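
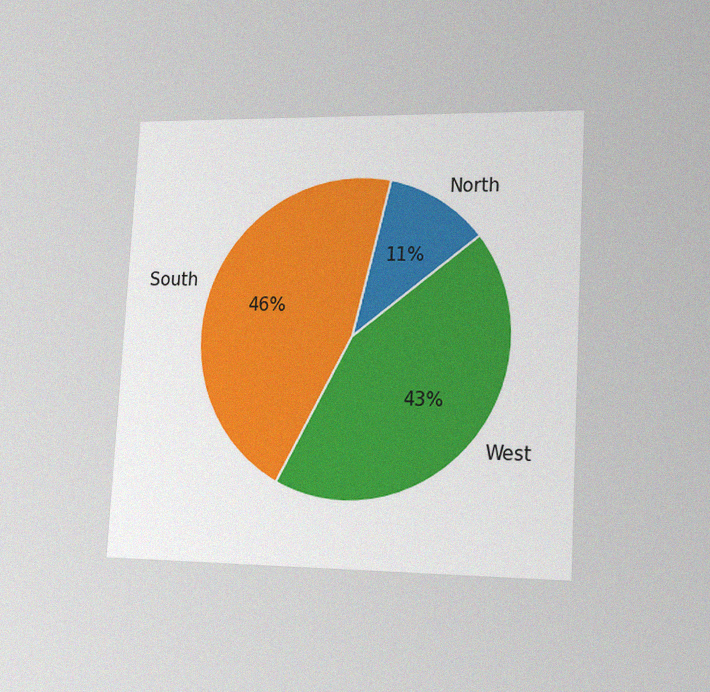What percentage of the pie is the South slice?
The chart is tilted about 3° clockwise and viewed slightly from the right, with some photo noise. The South slice takes up 46% of the pie.

46%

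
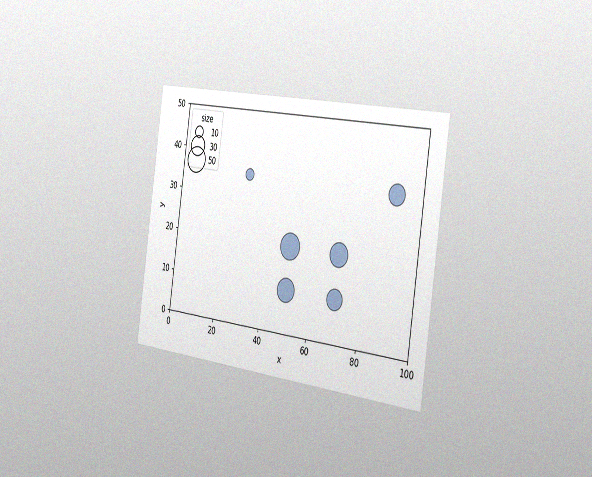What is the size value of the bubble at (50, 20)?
The chart is tilted about 8° clockwise and viewed slightly from the right, with some photo noise. Matching the bubble at (50, 20) against the size legend gives 50.

50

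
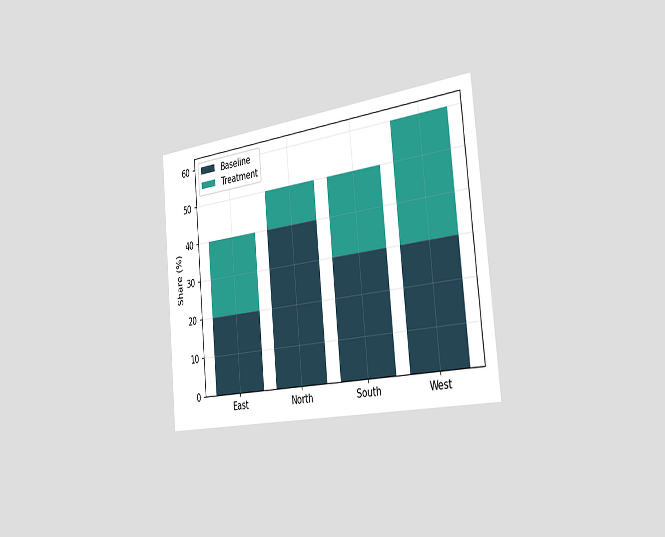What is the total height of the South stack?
50%

The chart is tilted about 5° counter-clockwise and viewed slightly from the right. The South stack's top reaches 50% on the y-axis.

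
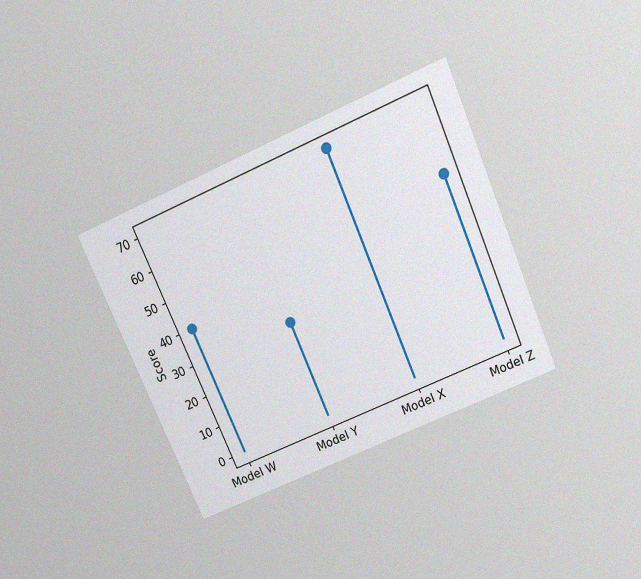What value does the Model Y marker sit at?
30

The chart is tilted about 23° counter-clockwise and viewed slightly from above, with some photo noise. The Model Y marker sits at 30.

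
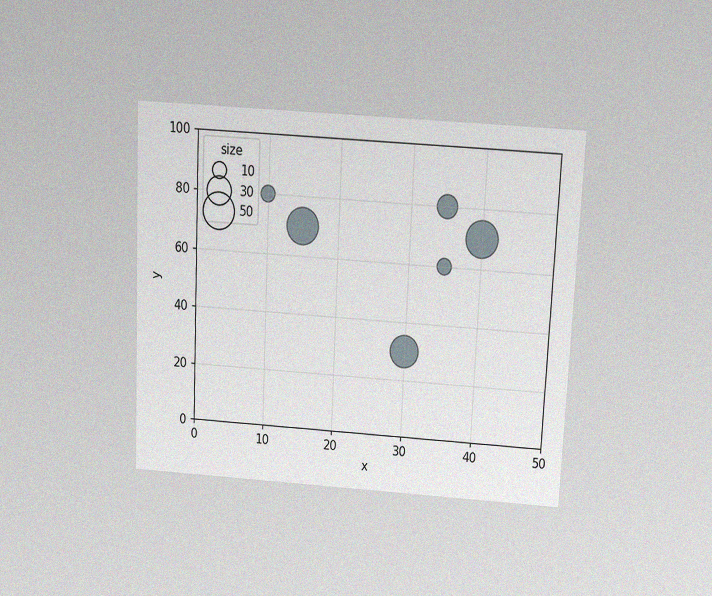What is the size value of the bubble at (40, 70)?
The chart is tilted about 3° clockwise and viewed slightly from above, with some photo noise. Matching the bubble at (40, 70) against the size legend gives 50.

50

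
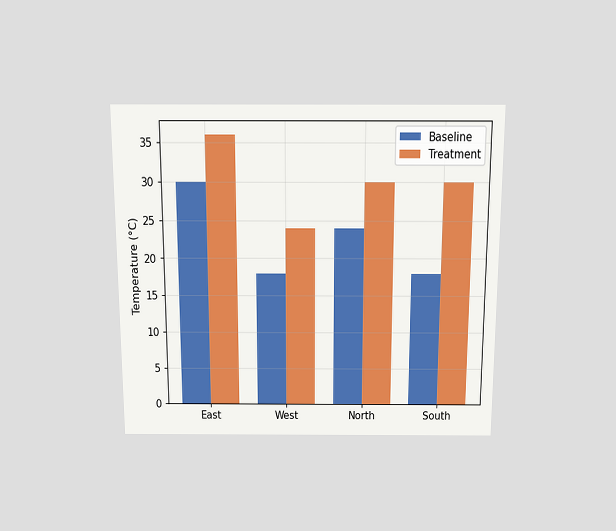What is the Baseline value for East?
30°C

The chart is viewed slightly from above. The Baseline bar at East reaches 30°C on the y-axis.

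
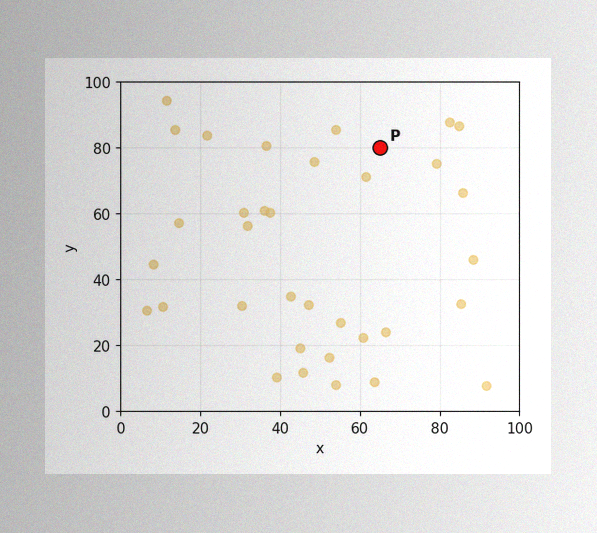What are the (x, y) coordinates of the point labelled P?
(65, 80)

The image has some photo noise and uneven lighting. Following the gridlines from P to each axis, P sits at (65, 80).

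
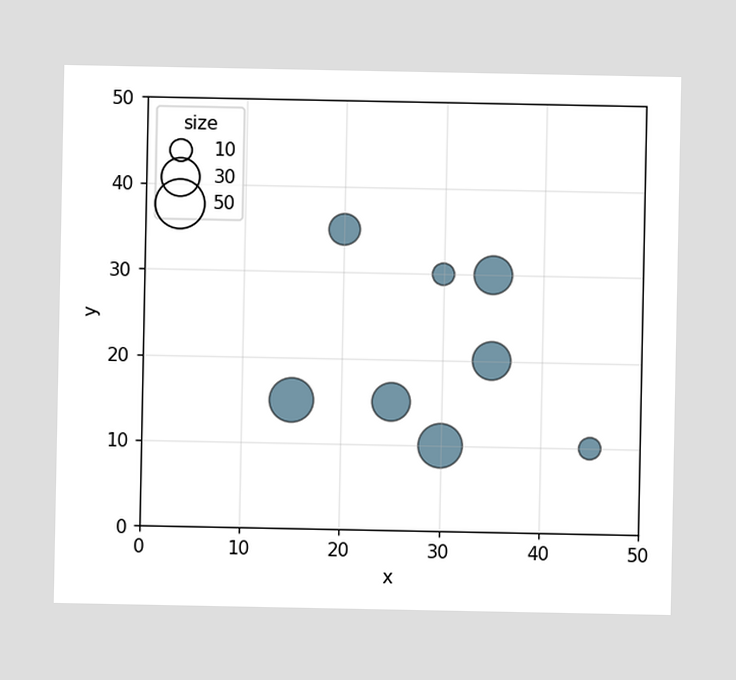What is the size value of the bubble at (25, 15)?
30

Matching the bubble at (25, 15) against the size legend gives 30.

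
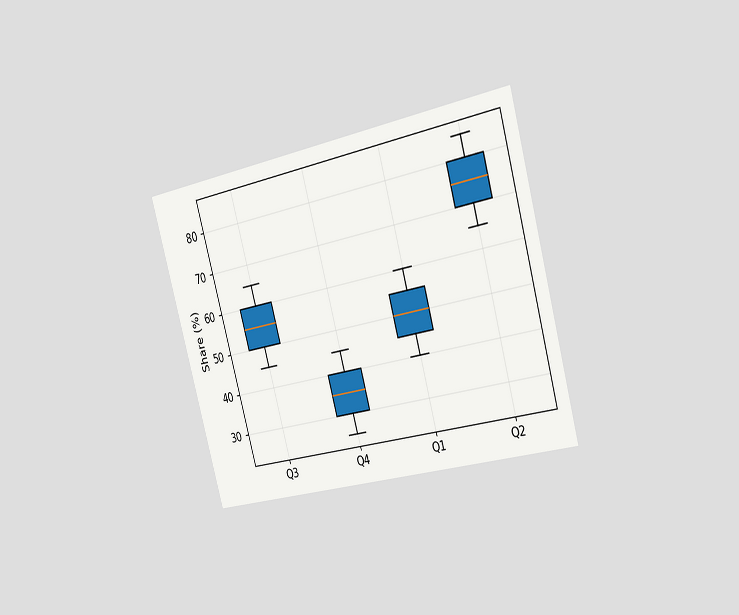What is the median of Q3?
55%

The chart is tilted about 16° counter-clockwise and viewed slightly from the right. The median line in the Q3 box sits at 55%.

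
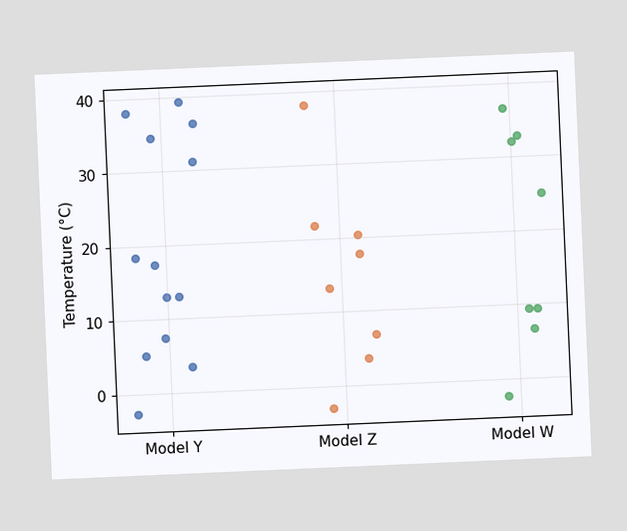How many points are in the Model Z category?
8

The chart is tilted about 2° counter-clockwise. Counting the markers in the Model Z column gives 8.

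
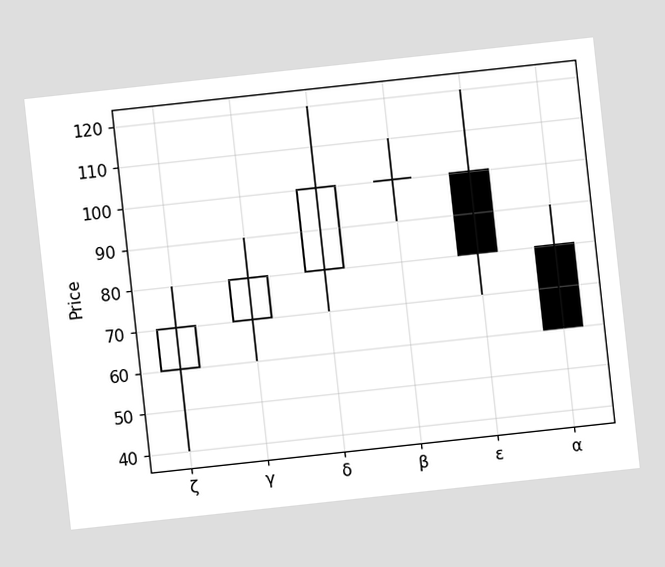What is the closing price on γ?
The chart is tilted about 6° counter-clockwise. The γ candle closes at 80.

80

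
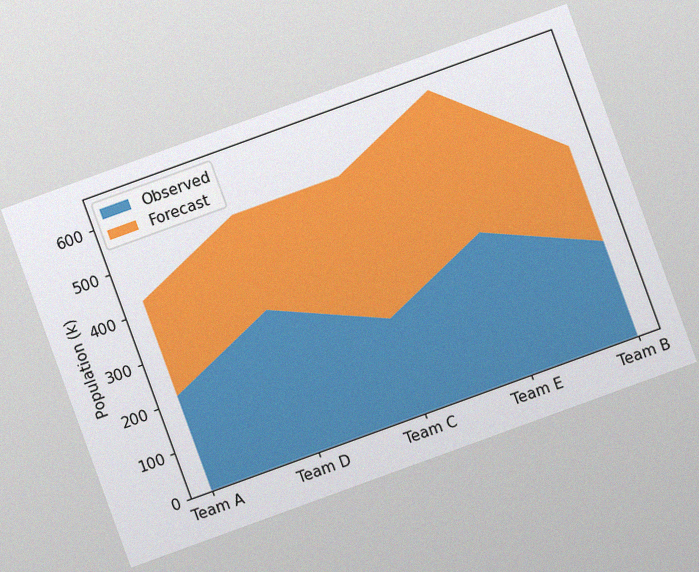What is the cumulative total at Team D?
The chart is tilted about 20° counter-clockwise, with some photo noise. The stacked total at Team D reaches 530k.

530k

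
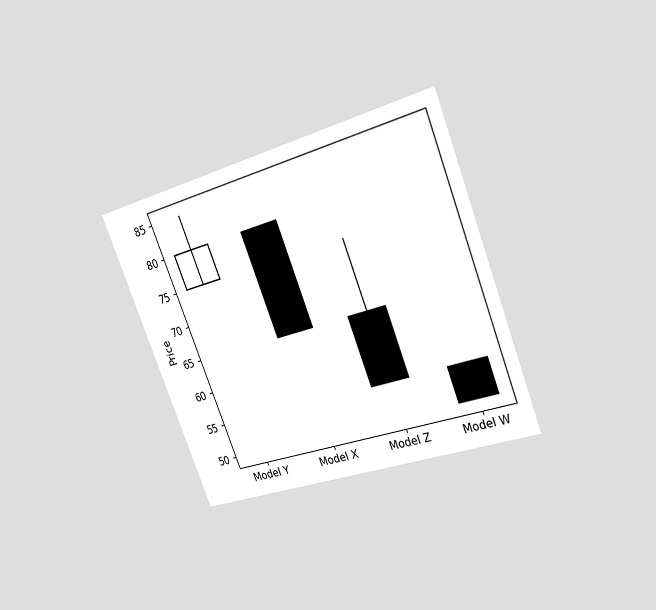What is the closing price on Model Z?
The chart is tilted about 21° counter-clockwise and viewed at a slight angle. The Model Z candle closes at 55.

55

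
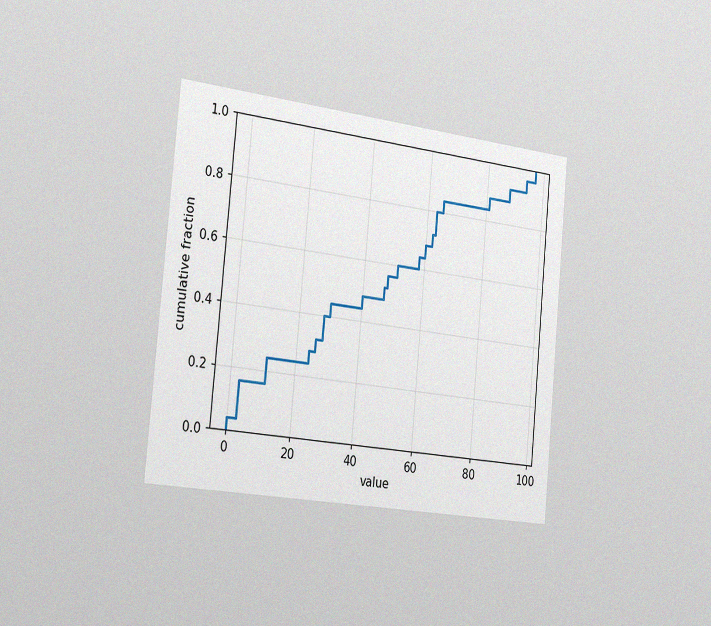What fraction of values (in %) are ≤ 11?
24%

The chart is tilted about 5° clockwise and viewed slightly from the left, with some photo noise. At x=11 the ECDF step is at 24%.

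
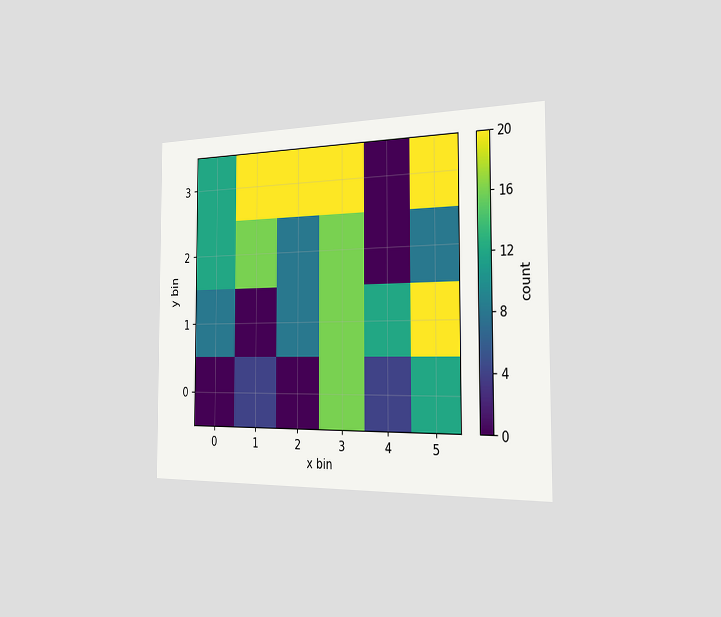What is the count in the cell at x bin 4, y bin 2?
0

The chart is viewed slightly from the right. Matching the cell (4, 2) against the colorbar gives 0.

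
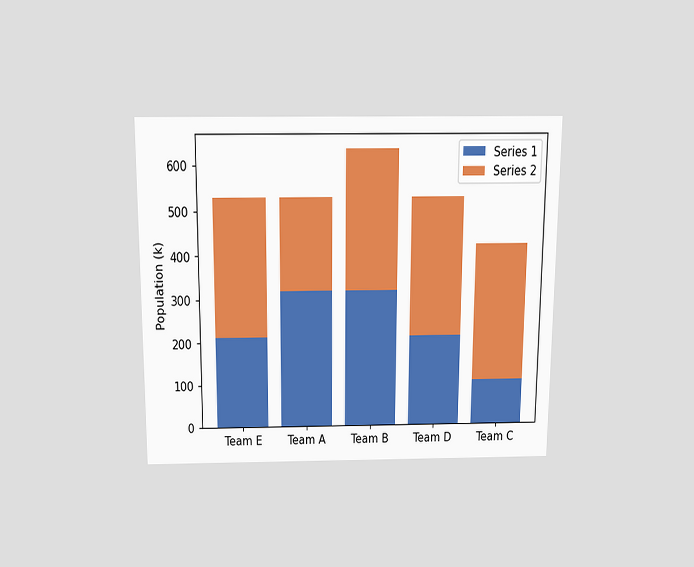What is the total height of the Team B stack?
The chart is viewed slightly from above. The Team B stack's top reaches 636k on the y-axis.

636k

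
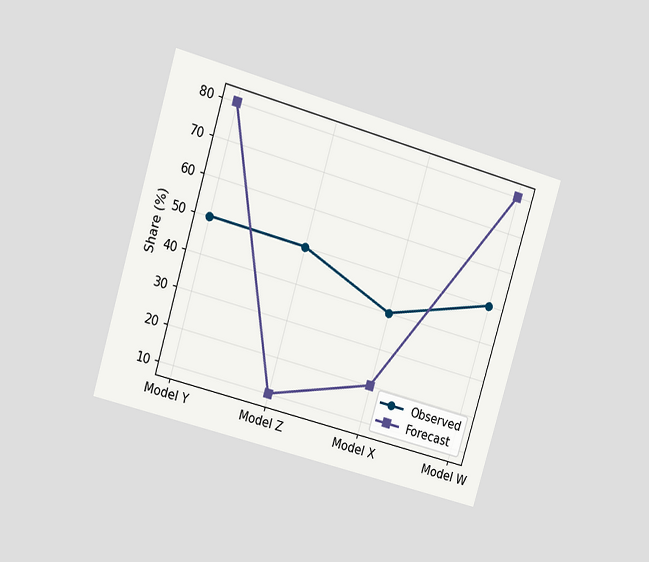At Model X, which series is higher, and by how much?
Observed, by 20%

The chart is tilted about 16° clockwise and viewed at a slight angle. At Model X, Observed sits above the other line by 20%.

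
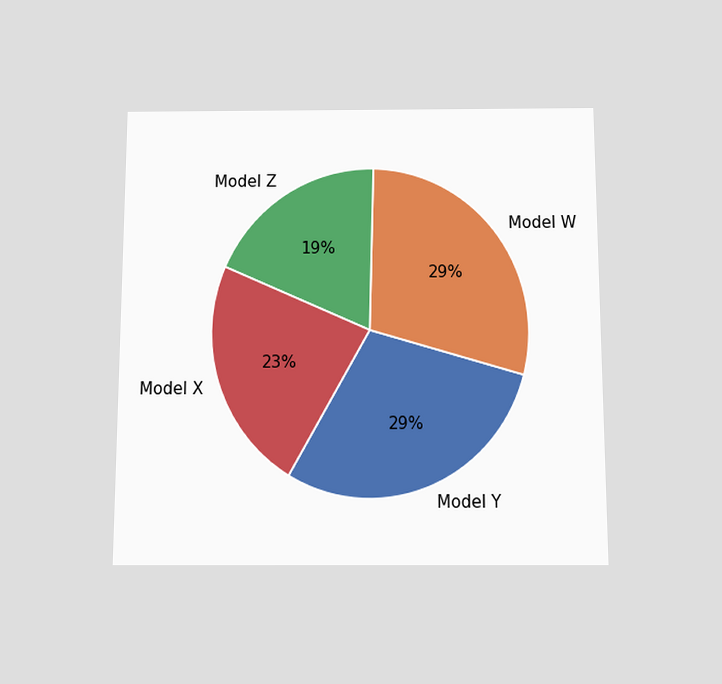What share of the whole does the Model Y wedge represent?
The chart is viewed slightly from below. The Model Y slice takes up 29% of the pie.

29%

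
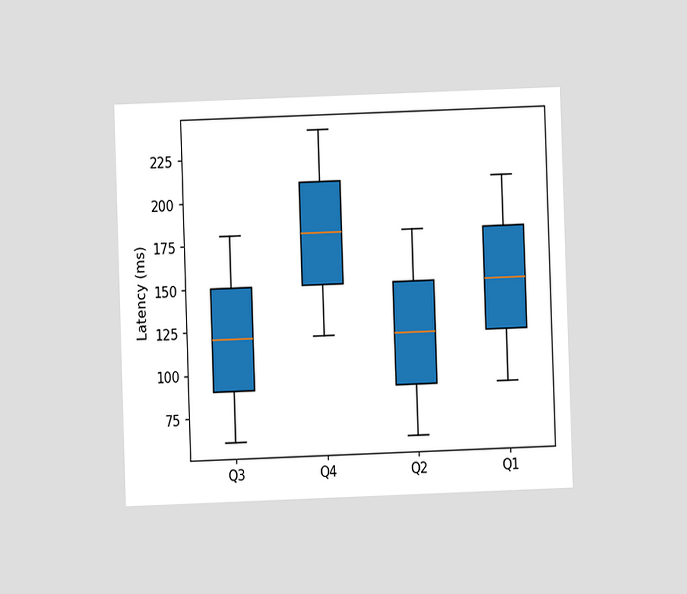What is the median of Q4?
The chart is tilted about 2° counter-clockwise and viewed at a slight angle. The median line in the Q4 box sits at 180ms.

180ms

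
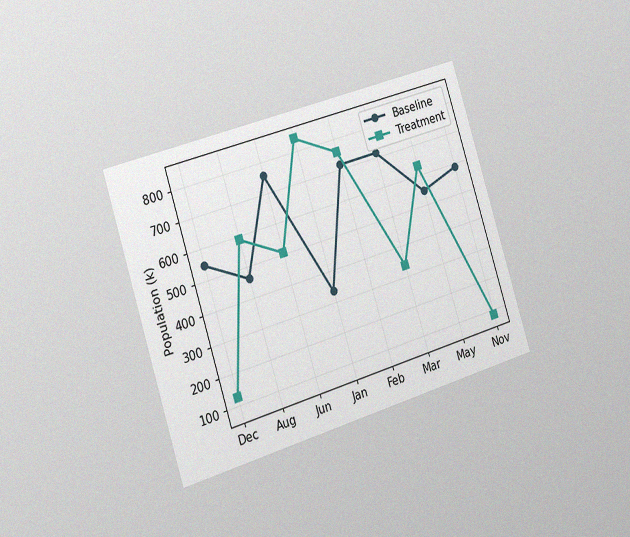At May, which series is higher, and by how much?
The chart is tilted about 18° counter-clockwise and viewed slightly from the left, with some photo noise. At May, Treatment sits above the other line by 84k.

Treatment, by 84k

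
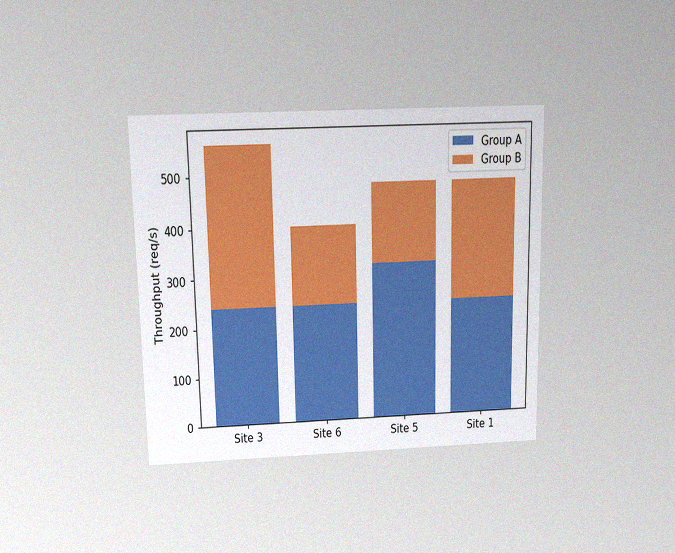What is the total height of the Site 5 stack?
The chart is viewed slightly from above, with some photo noise. The Site 5 stack's top reaches 480req/s on the y-axis.

480req/s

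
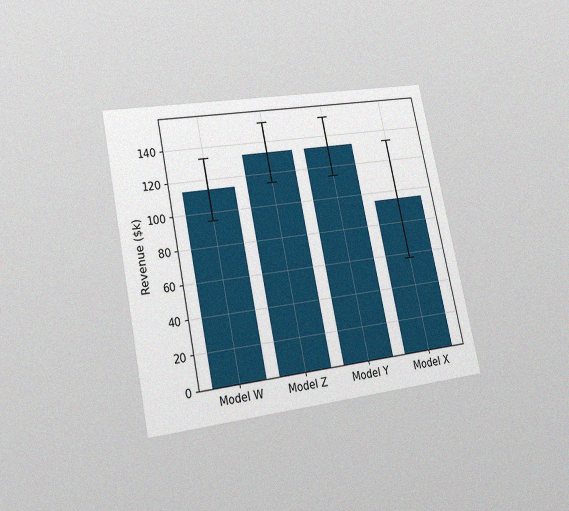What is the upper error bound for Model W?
The chart is tilted about 12° counter-clockwise and viewed at a slight angle, with some photo noise. The Model W bar's upper whisker reaches $133k.

$133k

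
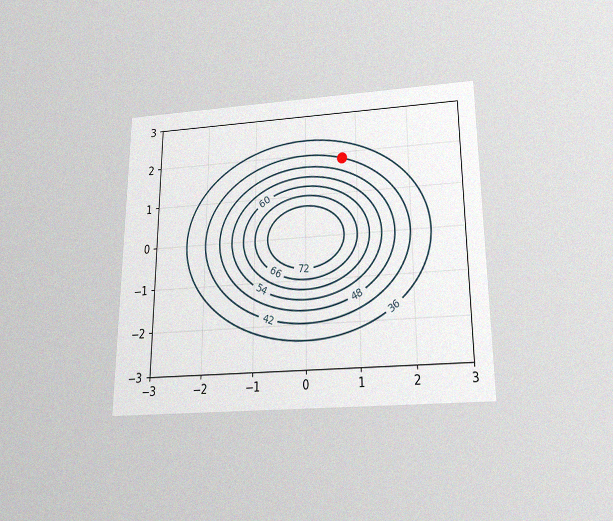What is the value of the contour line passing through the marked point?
The chart is viewed slightly from below, with some photo noise. The marked point sits on the contour labelled 42.

42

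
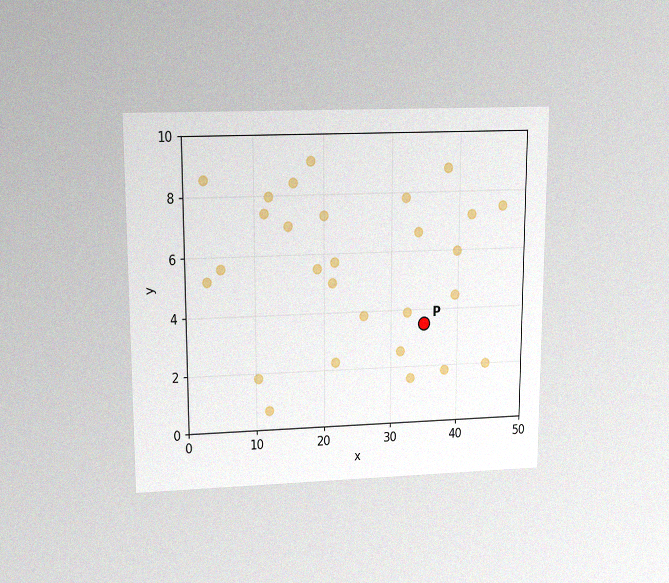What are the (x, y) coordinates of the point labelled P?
(35, 3.5)

The chart is viewed slightly from above, with some photo noise. Following the gridlines from P to each axis, P sits at (35, 3.5).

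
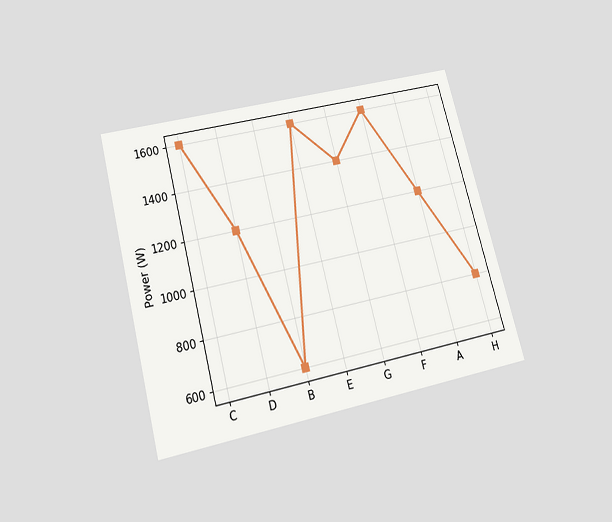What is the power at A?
The chart is tilted about 15° counter-clockwise and viewed slightly from below. At A, the line is at 1200W.

1200W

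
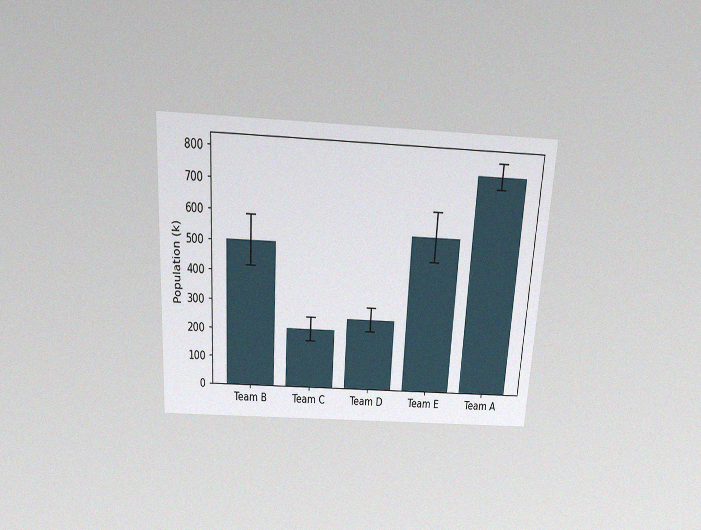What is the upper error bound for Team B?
588k

The chart is tilted about 3° clockwise and viewed slightly from above, with some photo noise. The Team B bar's upper whisker reaches 588k.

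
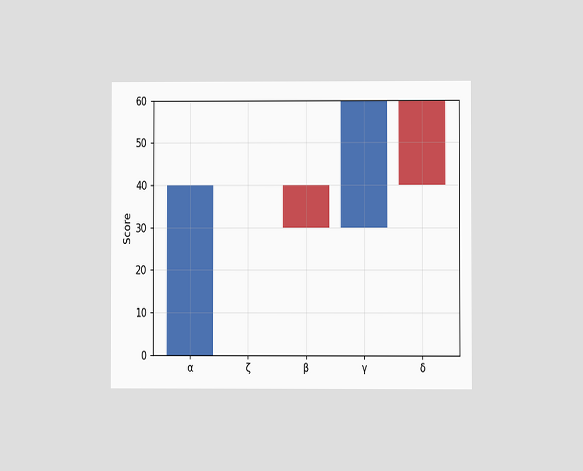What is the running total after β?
30

The chart is viewed at a slight angle. After β the running total reaches 30.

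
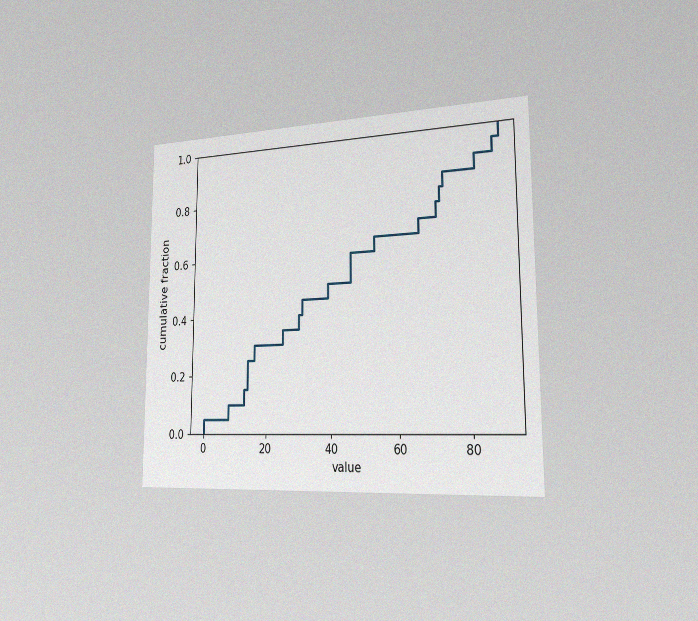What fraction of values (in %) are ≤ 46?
The chart is viewed slightly from the right, with some photo noise. At x=46 the ECDF step is at 60%.

60%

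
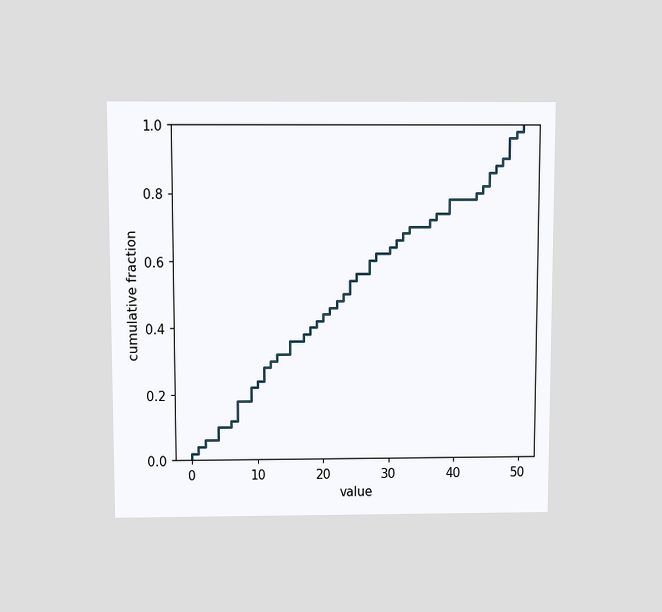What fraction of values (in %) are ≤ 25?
56%

The chart is viewed slightly from above. At x=25 the ECDF step is at 56%.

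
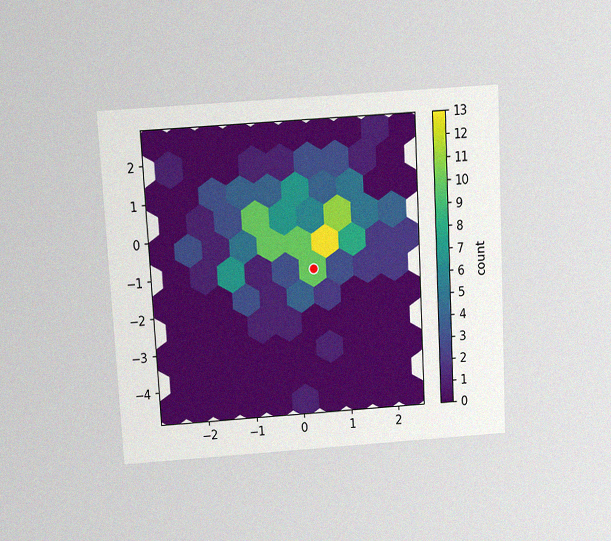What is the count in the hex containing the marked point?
The chart is tilted about 3° counter-clockwise and viewed slightly from above, with some photo noise. The marked hex reads 10 on the colorbar.

10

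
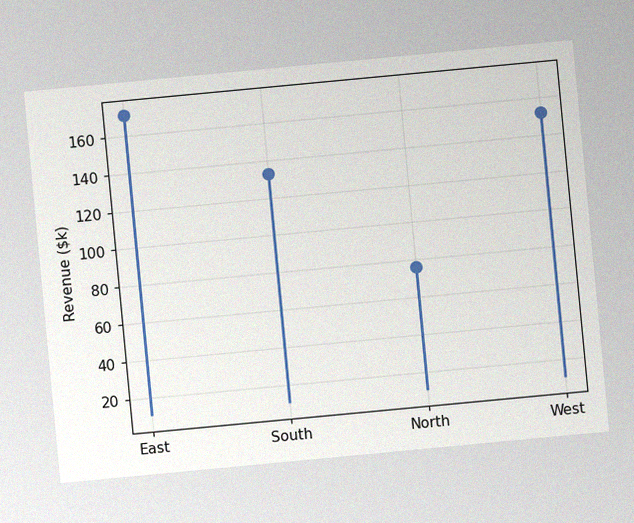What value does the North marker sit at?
$76k

The chart is tilted about 5° counter-clockwise, with some photo noise. The North marker sits at $76k.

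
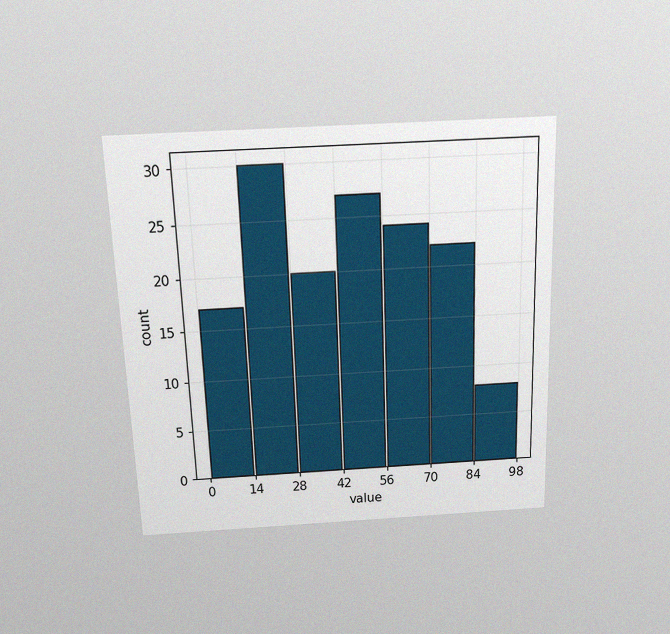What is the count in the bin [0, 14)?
17

The chart is tilted about 2° counter-clockwise and viewed slightly from above, with some photo noise. The [0, 14) bin has height 17.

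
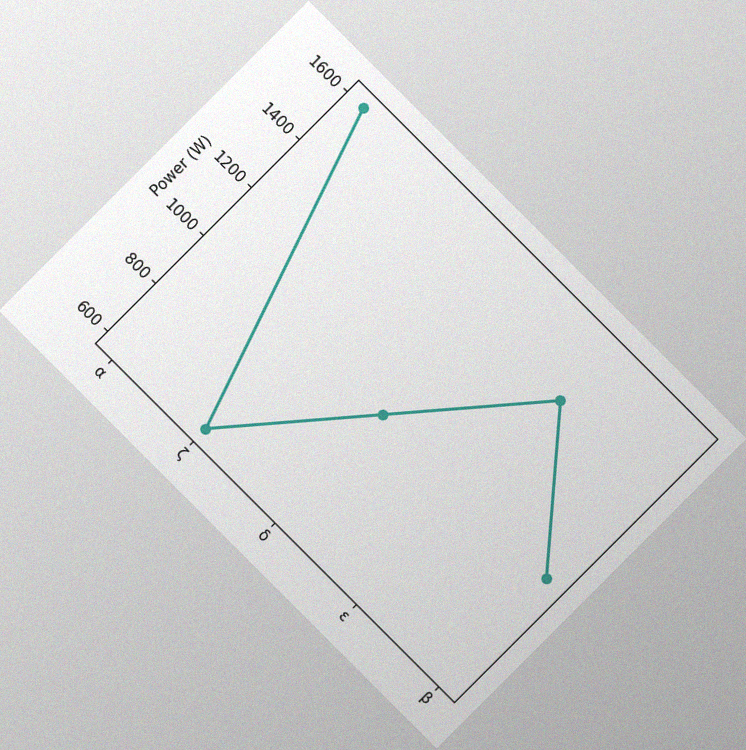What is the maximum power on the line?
The chart is tilted about 45° clockwise, with some photo noise. The highest point is at α, and reading across to the y-axis gives 1600W.

1600W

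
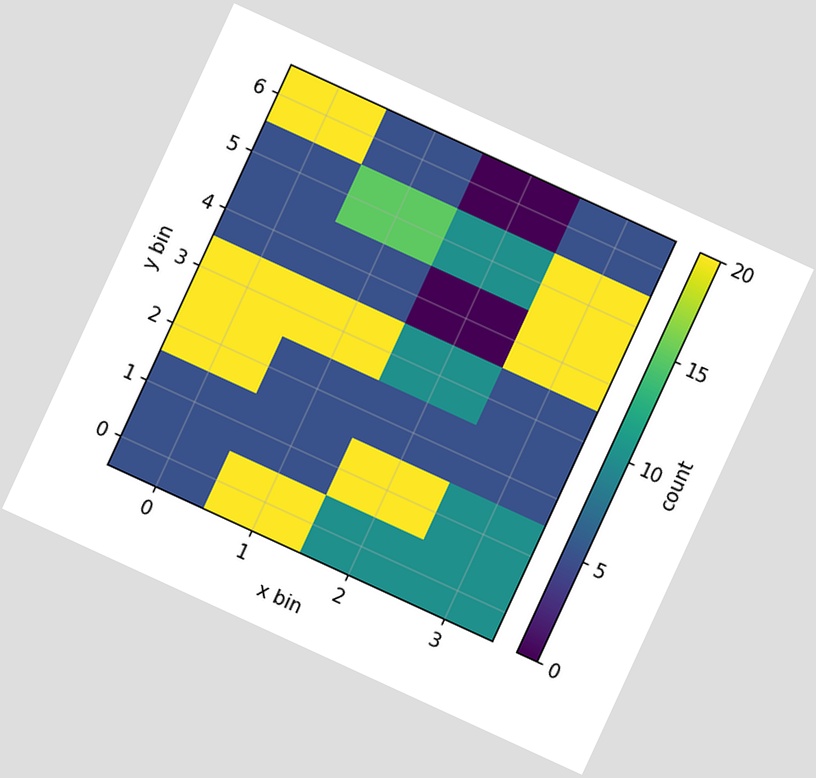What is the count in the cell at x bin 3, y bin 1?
10

The chart is tilted about 25° clockwise. Matching the cell (3, 1) against the colorbar gives 10.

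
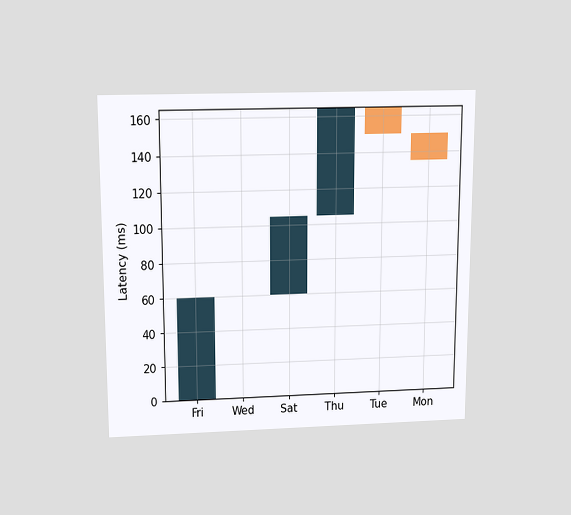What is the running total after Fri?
60ms

The chart is viewed slightly from above. After Fri the running total reaches 60ms.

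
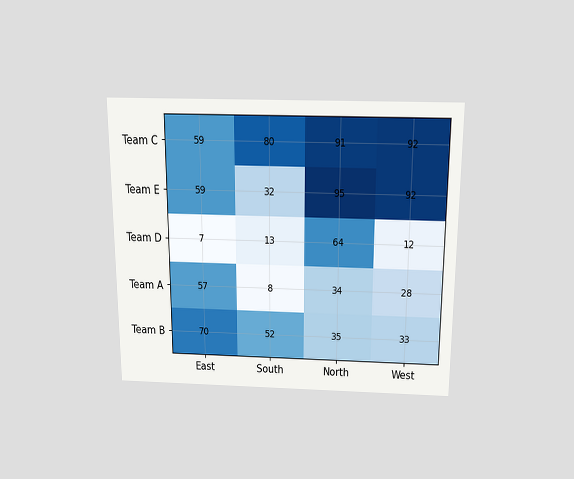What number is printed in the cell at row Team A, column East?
The chart is viewed slightly from above. The (Team A, East) cell reads 57.

57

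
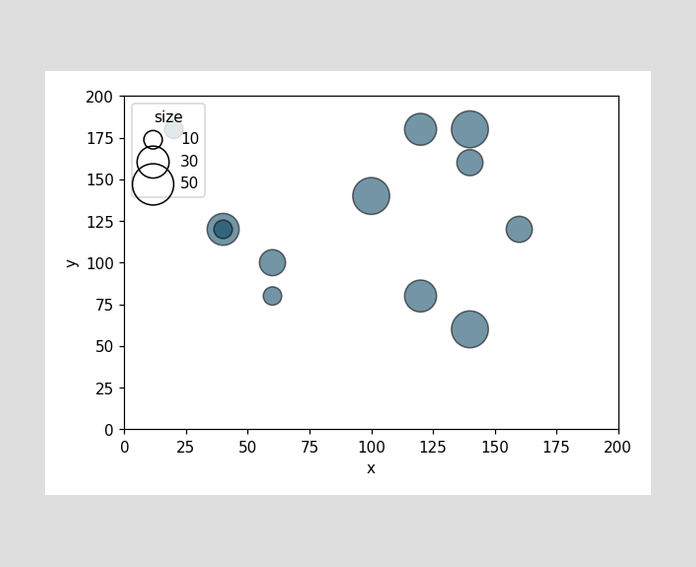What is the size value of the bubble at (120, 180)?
Matching the bubble at (120, 180) against the size legend gives 30.

30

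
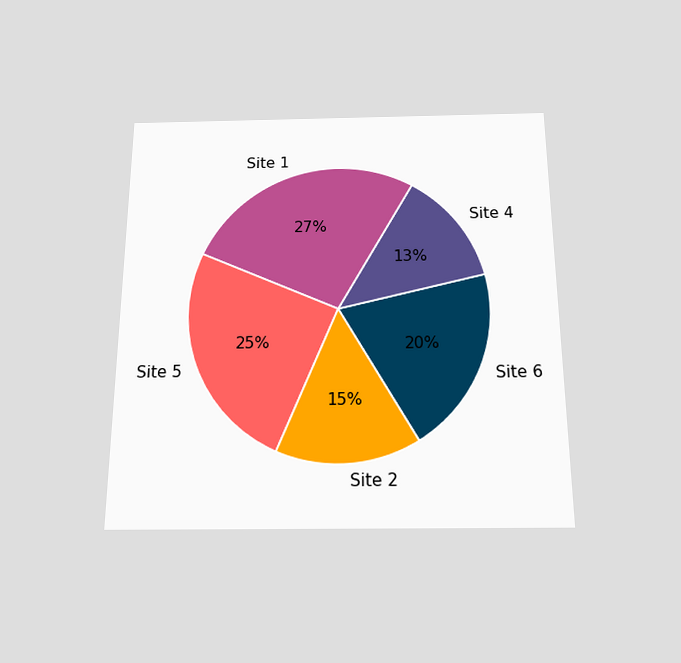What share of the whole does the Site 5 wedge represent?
25%

The chart is viewed slightly from below. The Site 5 slice takes up 25% of the pie.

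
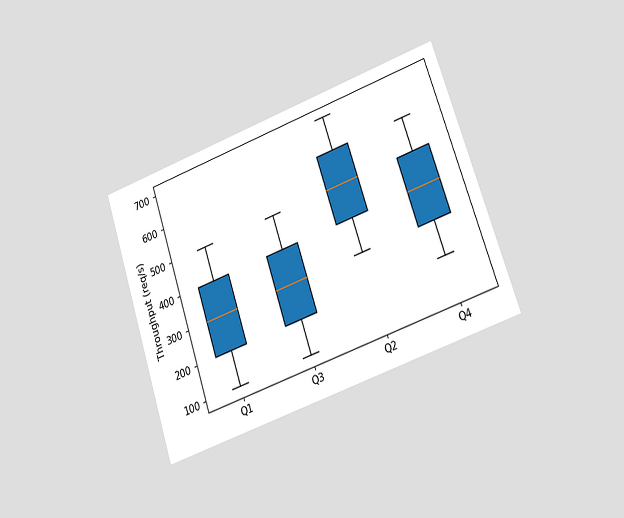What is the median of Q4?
The chart is tilted about 19° counter-clockwise and viewed at a slight angle. The median line in the Q4 box sits at 400req/s.

400req/s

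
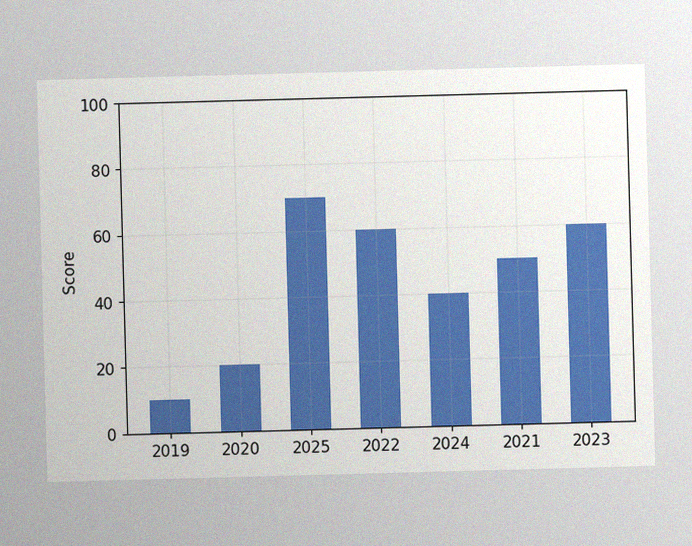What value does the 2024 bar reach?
The image has some photo noise and uneven lighting. Reading along the chart's y-axis, the 2024 bar reaches 40.

40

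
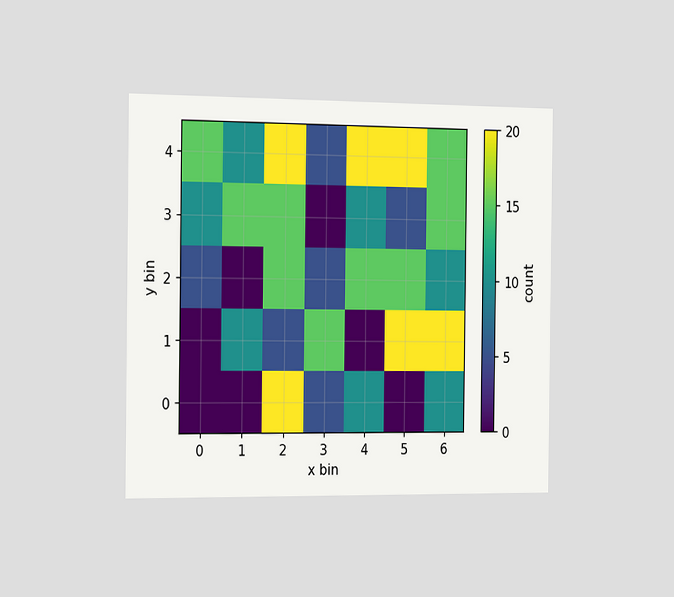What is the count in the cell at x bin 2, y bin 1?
The chart is viewed slightly from the left. Matching the cell (2, 1) against the colorbar gives 5.

5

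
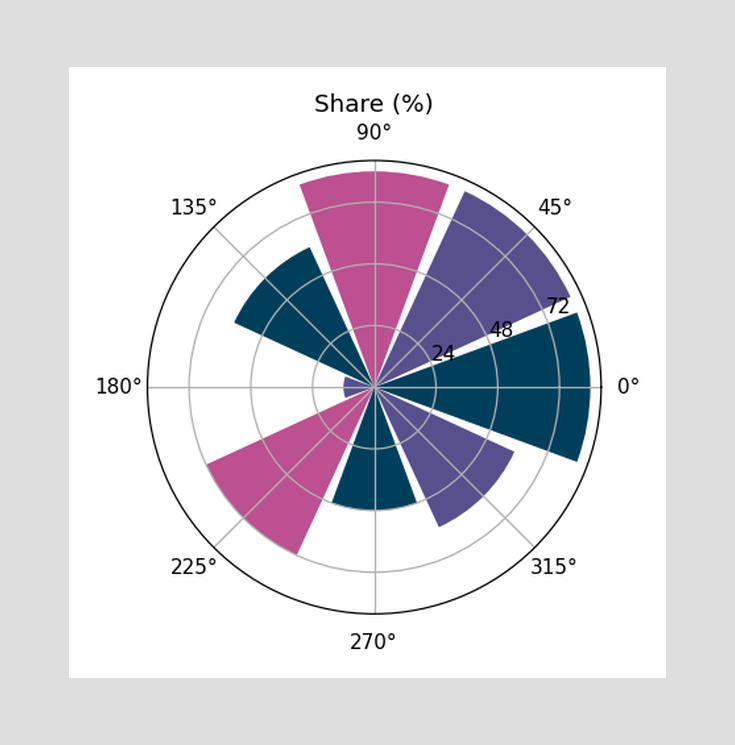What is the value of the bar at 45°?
84%

The bar at 45° reaches 84% on the radial axis.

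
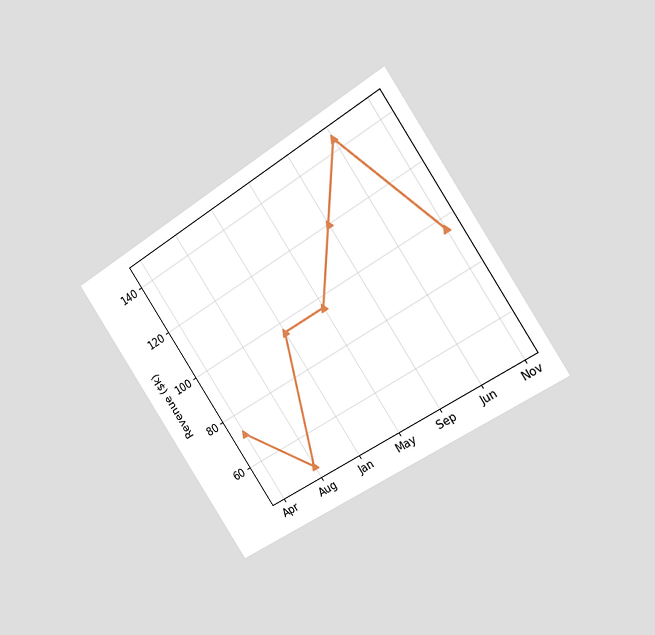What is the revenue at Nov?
$96k

The chart is tilted about 33° counter-clockwise and viewed slightly from the right. At Nov, the line is at $96k.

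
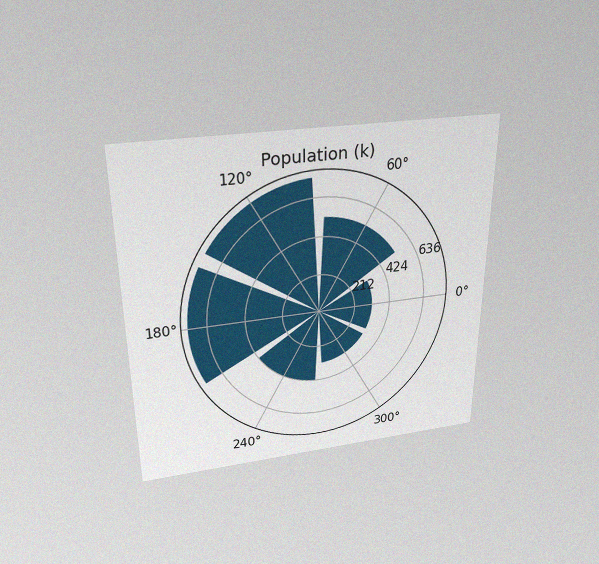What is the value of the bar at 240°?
The chart is viewed slightly from above, with some photo noise. The bar at 240° reaches 424k on the radial axis.

424k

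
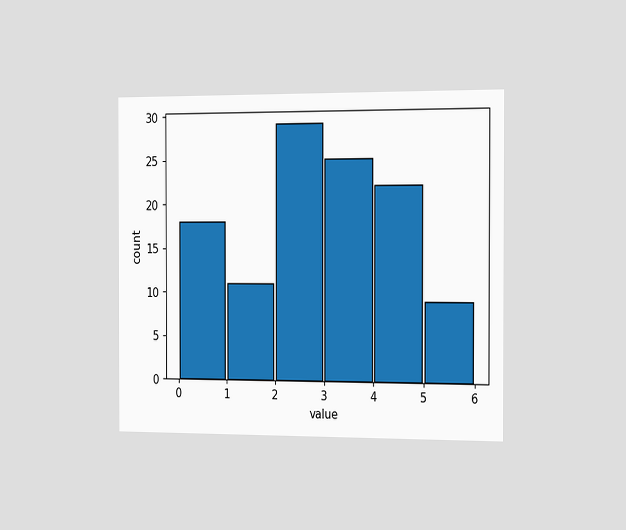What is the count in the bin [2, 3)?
The chart is viewed slightly from the right. The [2, 3) bin has height 29.

29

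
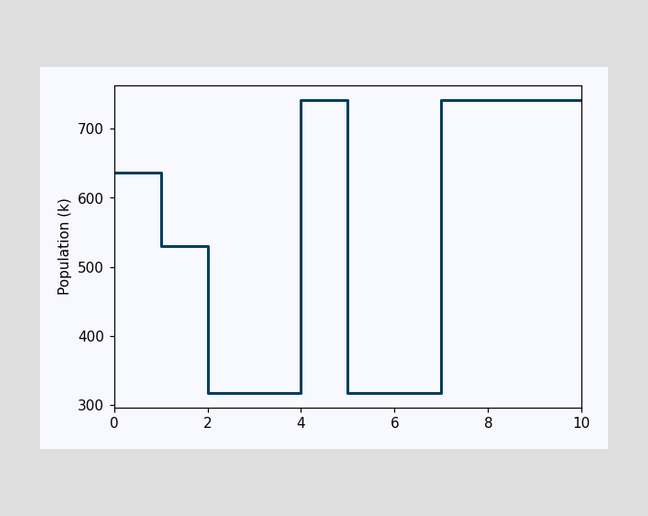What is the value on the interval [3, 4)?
On [3, 4) the step sits at 318k.

318k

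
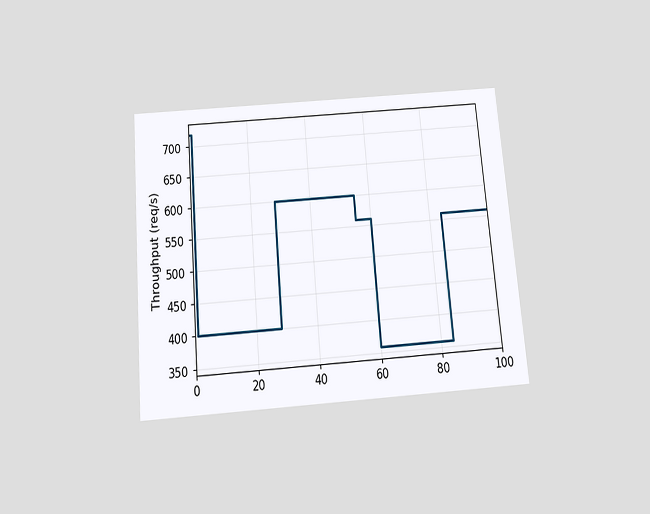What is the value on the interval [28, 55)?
600req/s

The chart is tilted about 5° counter-clockwise and viewed slightly from below. On [28, 55) the step sits at 600req/s.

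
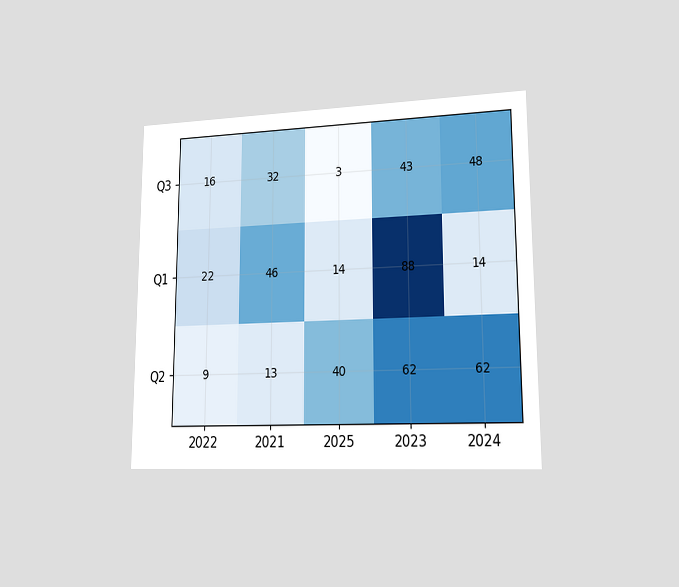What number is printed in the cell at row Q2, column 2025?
The chart is viewed slightly from the right. The (Q2, 2025) cell reads 40.

40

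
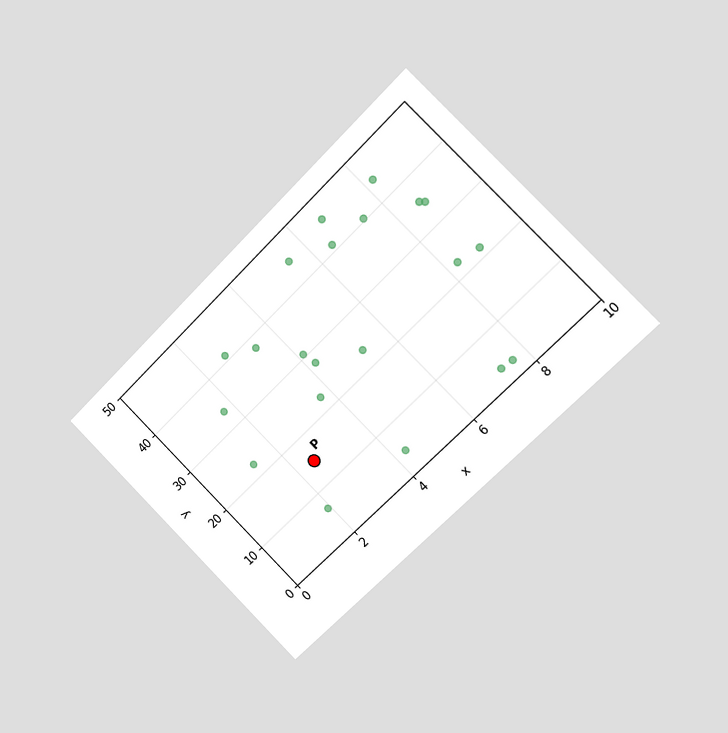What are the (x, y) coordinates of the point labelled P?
The chart is tilted about 45° counter-clockwise and viewed slightly from the right. Following the gridlines from P to each axis, P sits at (2.5, 15).

(2.5, 15)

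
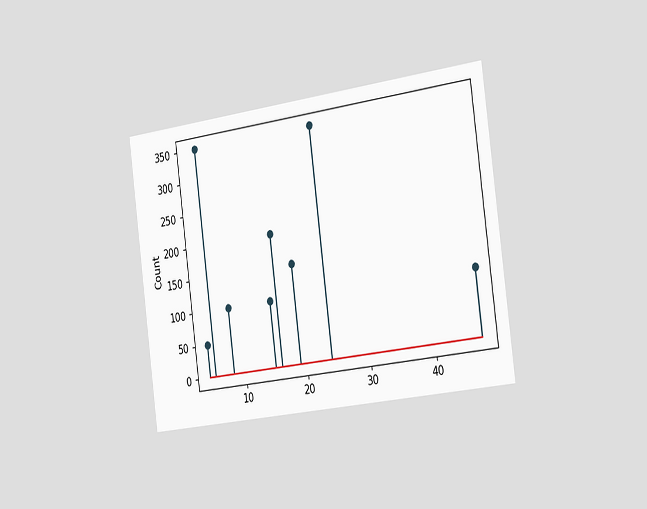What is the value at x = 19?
The chart is tilted about 8° counter-clockwise and viewed slightly from the right. The stem at x=19 reaches 150.

150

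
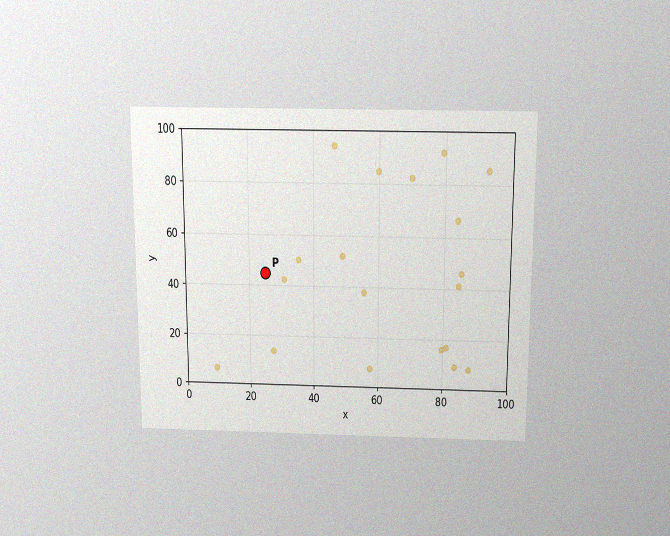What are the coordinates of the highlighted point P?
(25, 45)

The chart is viewed slightly from above, with some photo noise. Following the gridlines from P to each axis, P sits at (25, 45).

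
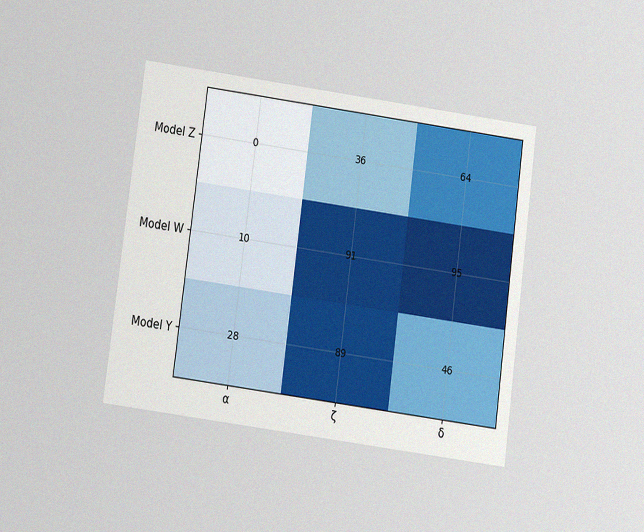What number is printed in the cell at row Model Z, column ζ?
The chart is tilted about 8° clockwise and viewed slightly from below, with some photo noise. The (Model Z, ζ) cell reads 36.

36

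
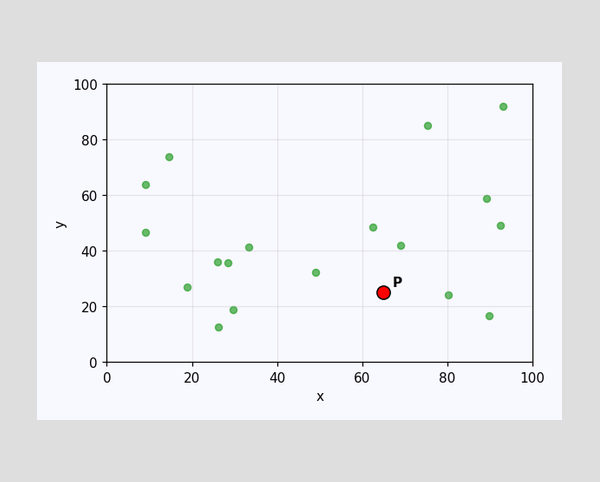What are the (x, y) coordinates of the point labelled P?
Following the gridlines from P to each axis, P sits at (65, 25).

(65, 25)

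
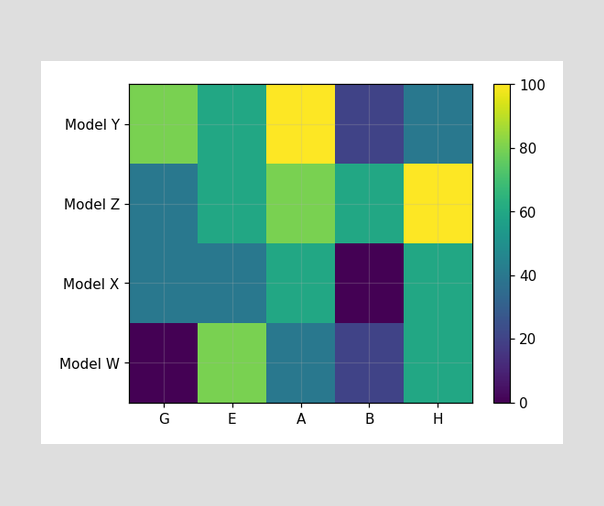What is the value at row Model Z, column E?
60

Matching cell (Model Z, E) against the colorbar gives 60.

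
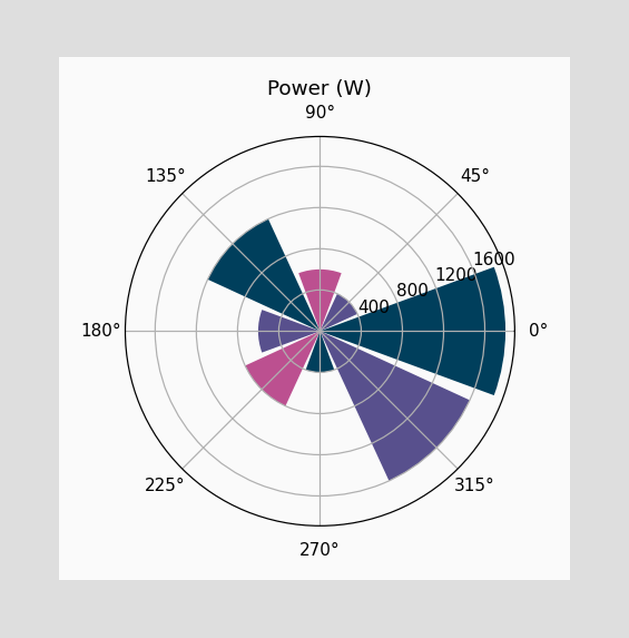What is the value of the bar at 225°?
800W

The bar at 225° reaches 800W on the radial axis.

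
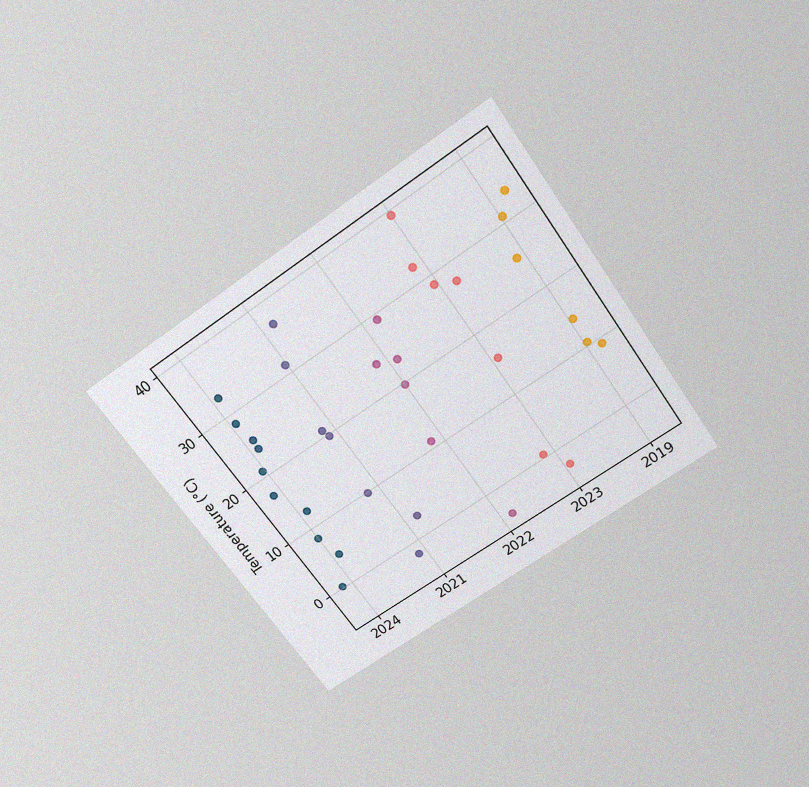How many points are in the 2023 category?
The chart is tilted about 35° counter-clockwise and viewed slightly from above, with some photo noise. Counting the markers in the 2023 column gives 7.

7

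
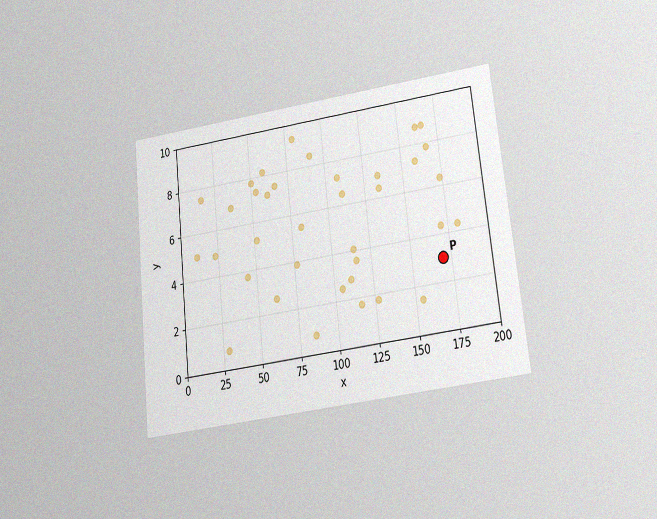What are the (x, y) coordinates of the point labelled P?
The chart is tilted about 6° counter-clockwise and viewed slightly from below, with some photo noise. Following the gridlines from P to each axis, P sits at (170, 3).

(170, 3)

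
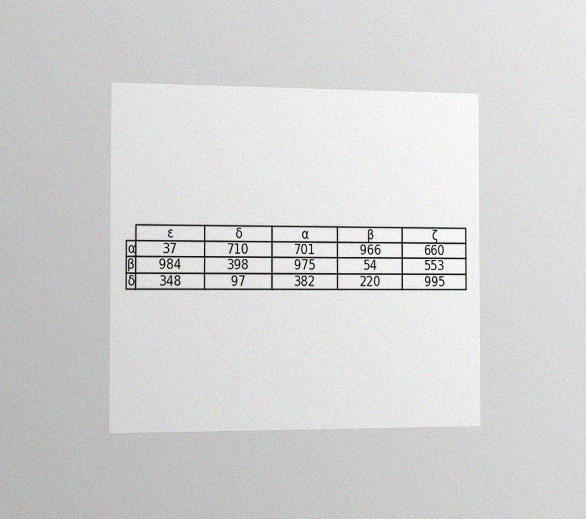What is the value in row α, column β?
966

The chart is viewed slightly from the left, with some photo noise. The (α, β) cell reads 966.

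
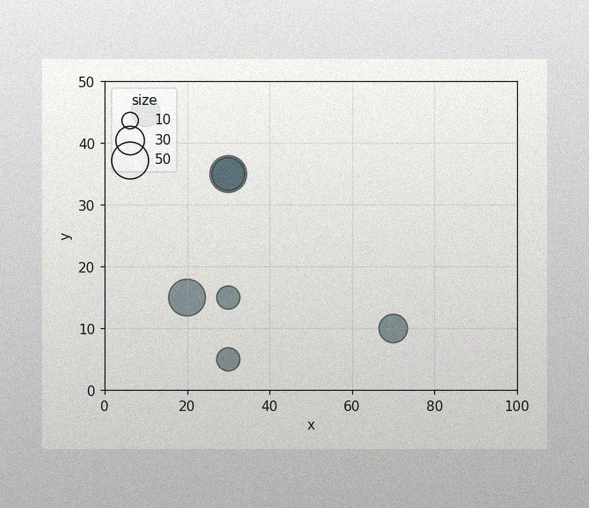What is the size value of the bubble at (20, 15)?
The image has some photo noise and uneven lighting. Matching the bubble at (20, 15) against the size legend gives 50.

50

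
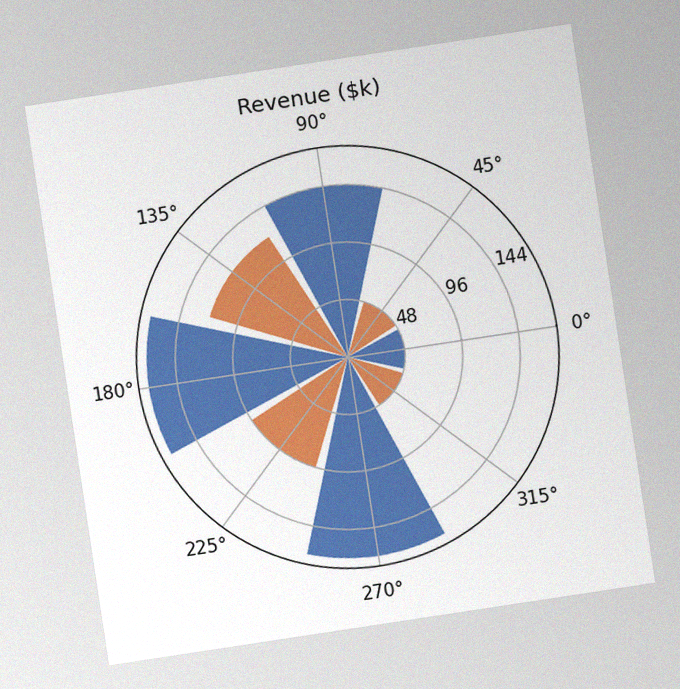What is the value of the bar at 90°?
$144k

The chart is tilted about 9° counter-clockwise, with some photo noise. The bar at 90° reaches $144k on the radial axis.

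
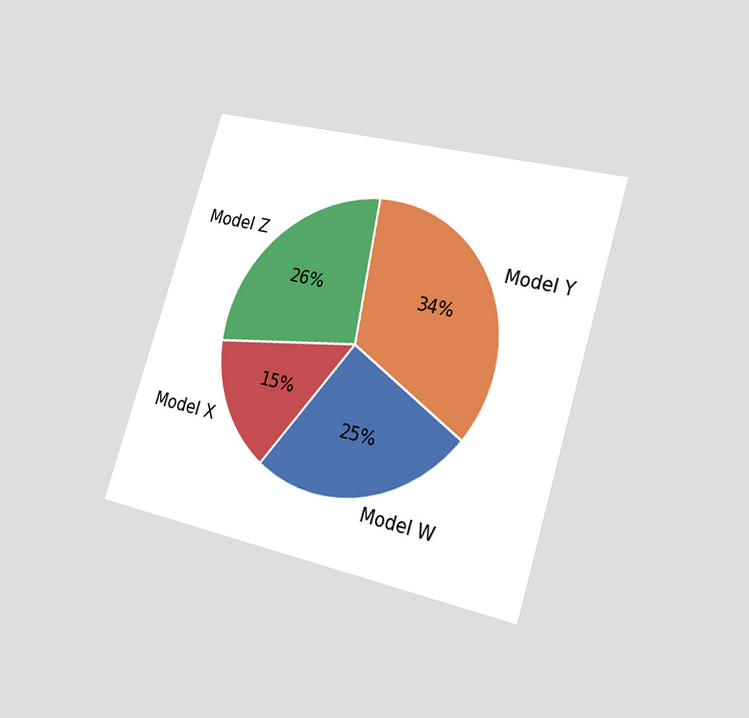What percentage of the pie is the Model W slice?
25%

The chart is tilted about 17° clockwise and viewed slightly from the right. The Model W slice takes up 25% of the pie.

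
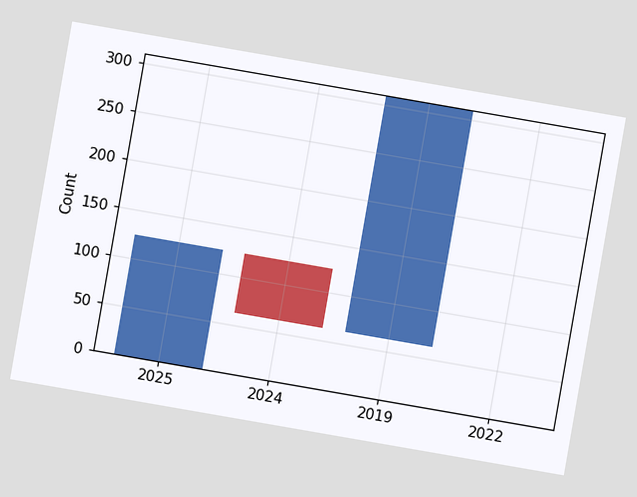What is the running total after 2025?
The chart is tilted about 10° clockwise. After 2025 the running total reaches 124.

124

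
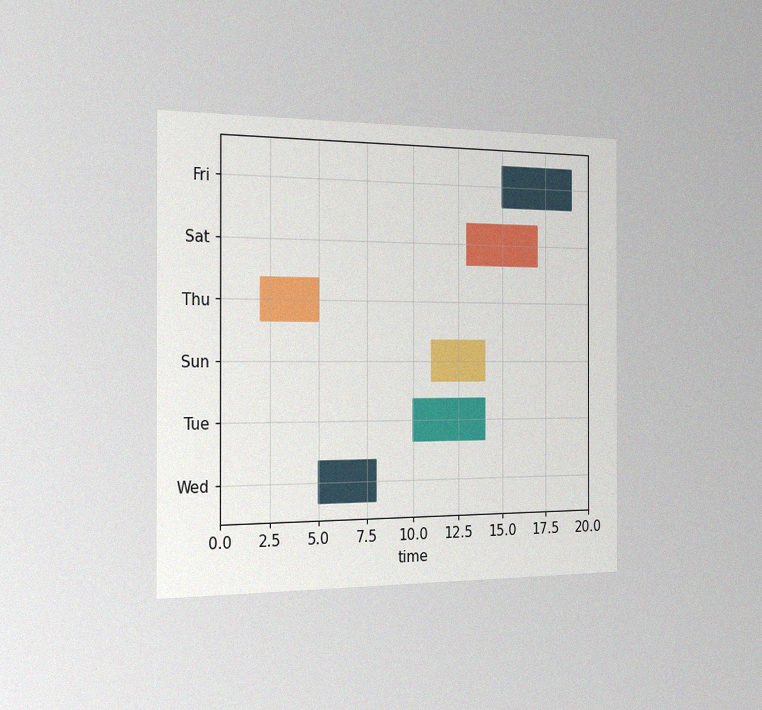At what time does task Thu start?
2

The chart is viewed slightly from the left, with some photo noise. The Thu bar begins at t=2.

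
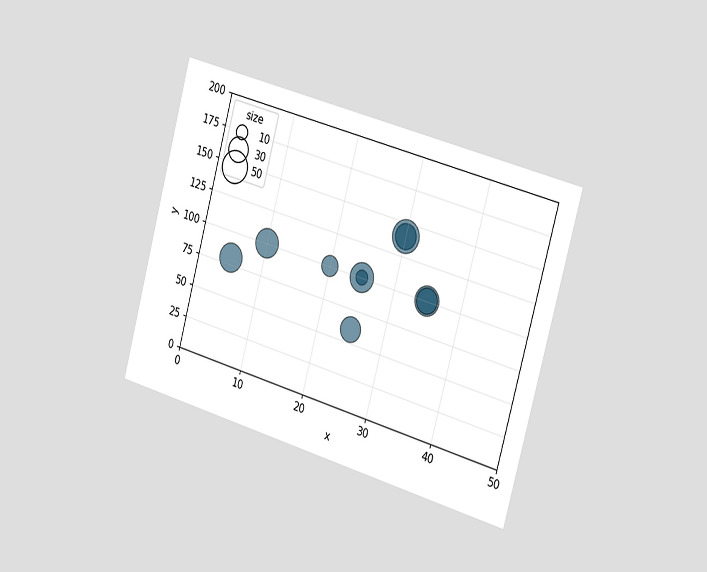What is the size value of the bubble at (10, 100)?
40

The chart is tilted about 15° clockwise and viewed slightly from the right. Matching the bubble at (10, 100) against the size legend gives 40.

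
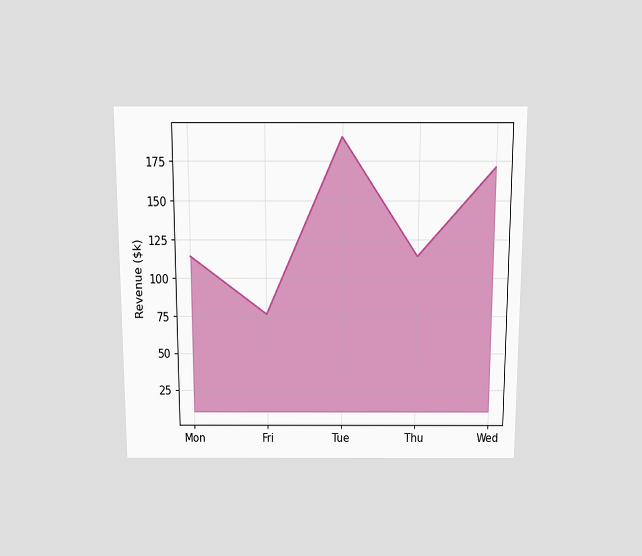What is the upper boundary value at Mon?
The chart is viewed slightly from above. At Mon the upper boundary is at $114k.

$114k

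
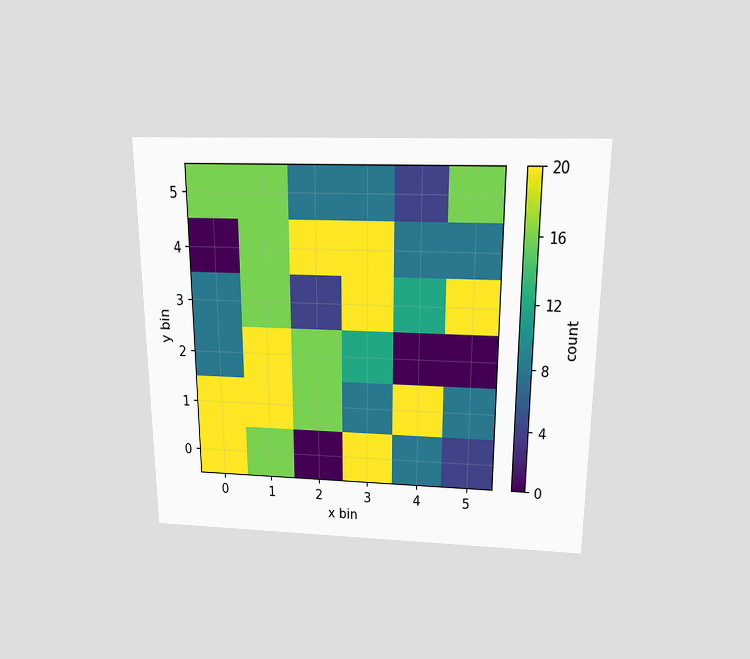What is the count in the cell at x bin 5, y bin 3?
20

The chart is viewed slightly from above. Matching the cell (5, 3) against the colorbar gives 20.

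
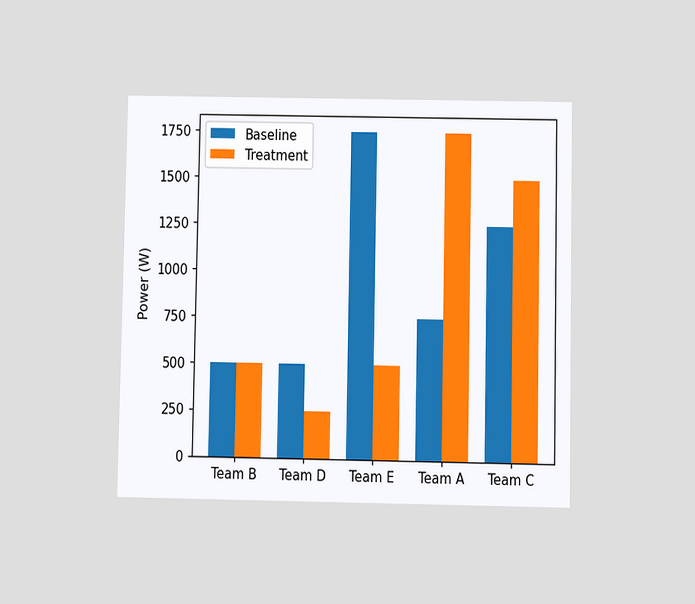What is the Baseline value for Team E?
The chart is viewed slightly from below. The Baseline bar at Team E reaches 1750W on the y-axis.

1750W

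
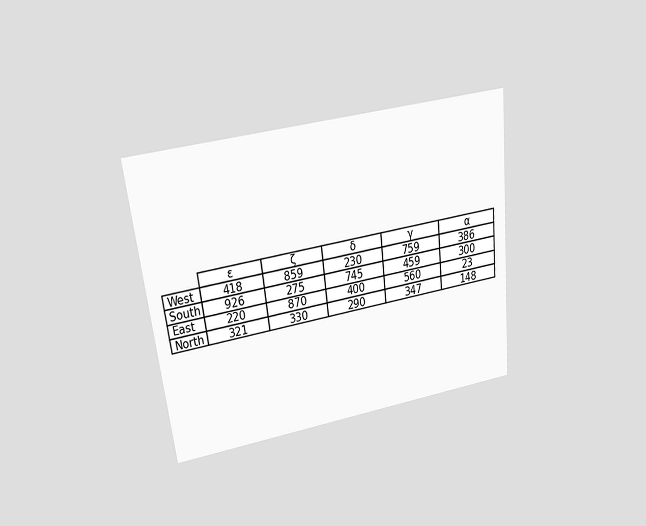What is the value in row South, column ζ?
275

The chart is tilted about 6° counter-clockwise and viewed slightly from above. The (South, ζ) cell reads 275.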